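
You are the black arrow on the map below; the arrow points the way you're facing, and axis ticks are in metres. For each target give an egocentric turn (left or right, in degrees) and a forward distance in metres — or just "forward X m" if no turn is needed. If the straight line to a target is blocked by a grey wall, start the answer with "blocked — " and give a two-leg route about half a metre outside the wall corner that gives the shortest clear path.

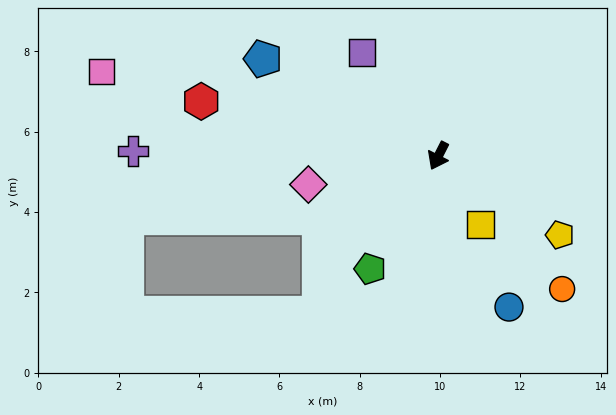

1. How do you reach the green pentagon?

turn right 4°, forward 3.3 m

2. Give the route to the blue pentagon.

turn right 92°, forward 5.0 m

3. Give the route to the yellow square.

turn left 58°, forward 2.0 m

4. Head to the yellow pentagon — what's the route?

turn left 84°, forward 3.6 m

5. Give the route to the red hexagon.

turn right 76°, forward 6.1 m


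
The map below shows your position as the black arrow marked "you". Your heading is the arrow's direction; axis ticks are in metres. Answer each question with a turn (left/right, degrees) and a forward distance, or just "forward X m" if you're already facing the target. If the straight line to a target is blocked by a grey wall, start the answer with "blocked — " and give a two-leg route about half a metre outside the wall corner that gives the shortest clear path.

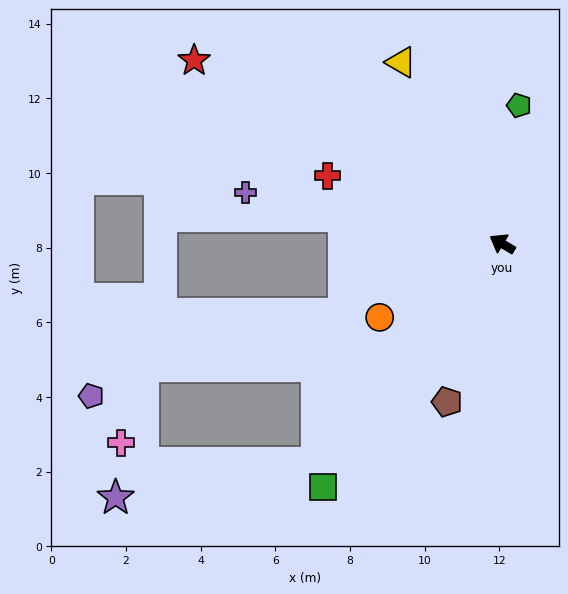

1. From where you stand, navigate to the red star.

forward 9.6 m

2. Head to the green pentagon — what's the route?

turn right 66°, forward 3.7 m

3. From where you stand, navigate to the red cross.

turn left 9°, forward 5.0 m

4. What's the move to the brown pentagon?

turn left 101°, forward 4.5 m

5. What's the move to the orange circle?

turn left 62°, forward 3.8 m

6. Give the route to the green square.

turn left 84°, forward 8.1 m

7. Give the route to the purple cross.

turn left 19°, forward 7.0 m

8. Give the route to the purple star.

blocked — turn left 80°, forward 7.7 m, then turn right 39°, forward 5.5 m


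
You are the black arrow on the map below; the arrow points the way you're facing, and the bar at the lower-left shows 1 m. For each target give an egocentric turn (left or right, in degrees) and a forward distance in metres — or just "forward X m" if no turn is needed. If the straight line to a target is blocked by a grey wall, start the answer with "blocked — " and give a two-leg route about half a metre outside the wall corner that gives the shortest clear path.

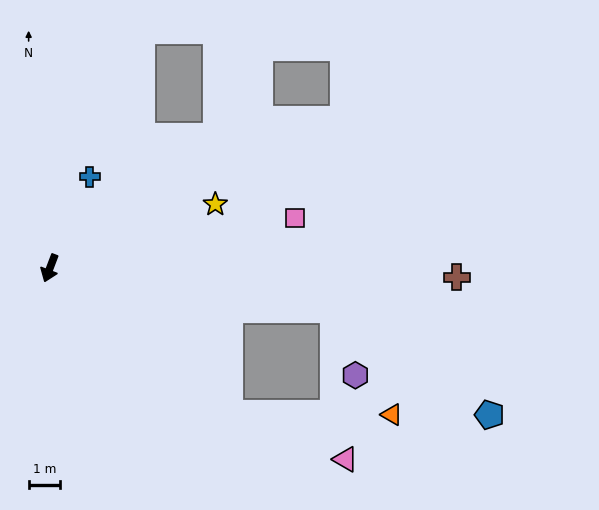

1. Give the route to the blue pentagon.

blocked — turn left 103°, forward 9.0 m, then turn right 26°, forward 6.0 m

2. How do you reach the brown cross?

turn left 110°, forward 12.9 m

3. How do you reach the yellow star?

turn left 132°, forward 5.6 m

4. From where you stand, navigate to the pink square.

turn left 122°, forward 7.9 m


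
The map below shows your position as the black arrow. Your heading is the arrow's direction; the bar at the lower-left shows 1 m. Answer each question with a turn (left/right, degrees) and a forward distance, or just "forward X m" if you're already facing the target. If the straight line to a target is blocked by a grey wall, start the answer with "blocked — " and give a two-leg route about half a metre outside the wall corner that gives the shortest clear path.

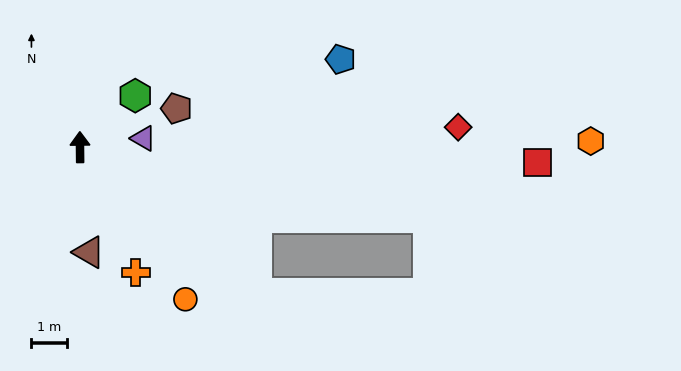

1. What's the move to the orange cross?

turn right 157°, forward 3.9 m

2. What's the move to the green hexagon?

turn right 48°, forward 2.1 m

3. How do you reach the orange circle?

turn right 146°, forward 5.2 m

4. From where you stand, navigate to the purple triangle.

turn right 83°, forward 1.8 m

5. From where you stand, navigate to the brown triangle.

turn right 176°, forward 3.0 m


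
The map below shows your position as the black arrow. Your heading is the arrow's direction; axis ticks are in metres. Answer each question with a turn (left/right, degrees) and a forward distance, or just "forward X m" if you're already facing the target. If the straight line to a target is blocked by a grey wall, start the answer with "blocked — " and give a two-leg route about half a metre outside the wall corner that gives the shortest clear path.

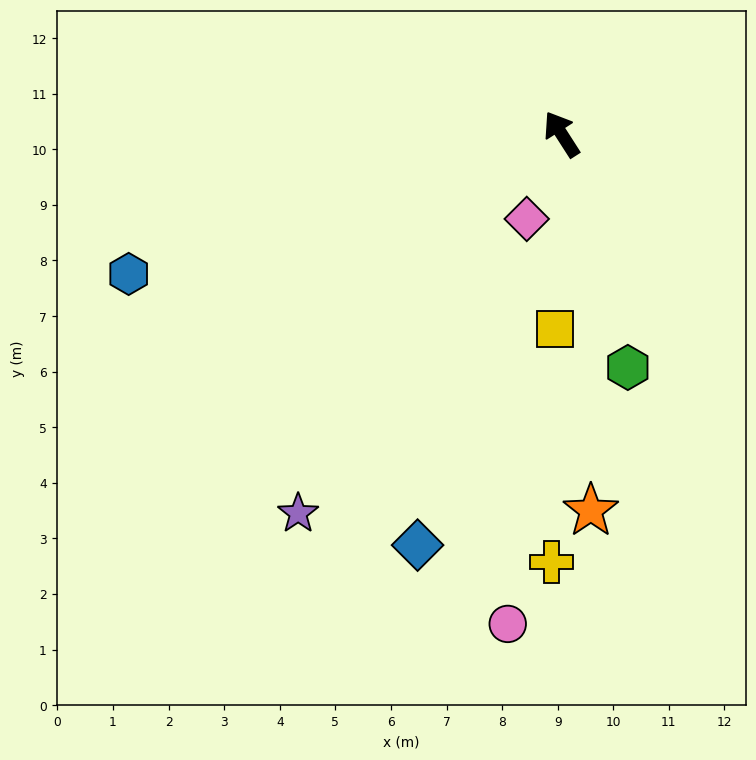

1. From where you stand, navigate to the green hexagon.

turn left 163°, forward 4.4 m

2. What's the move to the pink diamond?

turn left 125°, forward 1.6 m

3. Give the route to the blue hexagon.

turn left 75°, forward 8.2 m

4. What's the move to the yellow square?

turn left 145°, forward 3.5 m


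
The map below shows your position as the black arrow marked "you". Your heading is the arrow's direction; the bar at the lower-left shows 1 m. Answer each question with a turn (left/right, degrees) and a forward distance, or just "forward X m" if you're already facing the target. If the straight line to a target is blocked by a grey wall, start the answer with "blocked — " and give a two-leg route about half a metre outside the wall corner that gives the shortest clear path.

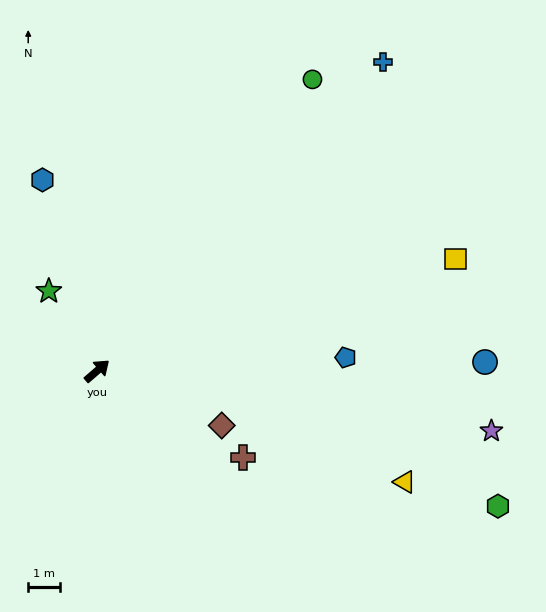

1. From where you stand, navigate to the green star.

turn left 80°, forward 2.9 m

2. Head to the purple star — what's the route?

turn right 50°, forward 12.6 m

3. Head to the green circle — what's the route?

turn left 13°, forward 11.4 m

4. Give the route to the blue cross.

turn left 6°, forward 13.3 m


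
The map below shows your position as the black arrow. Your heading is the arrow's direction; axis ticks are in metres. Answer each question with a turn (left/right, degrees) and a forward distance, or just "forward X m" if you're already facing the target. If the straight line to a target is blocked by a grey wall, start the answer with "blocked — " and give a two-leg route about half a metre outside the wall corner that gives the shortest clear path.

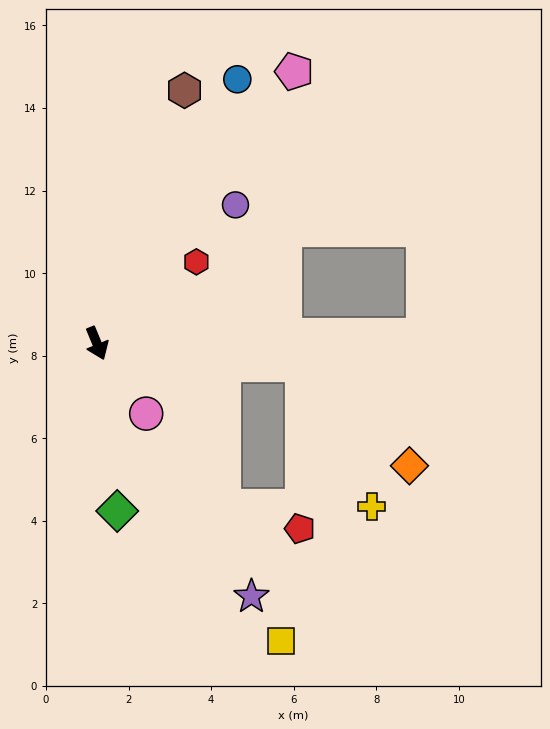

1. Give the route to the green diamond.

turn right 16°, forward 4.1 m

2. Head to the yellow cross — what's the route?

blocked — turn left 62°, forward 5.0 m, then turn right 58°, forward 3.8 m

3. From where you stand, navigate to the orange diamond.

blocked — turn left 62°, forward 5.0 m, then turn right 38°, forward 3.6 m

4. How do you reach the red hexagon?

turn left 107°, forward 3.1 m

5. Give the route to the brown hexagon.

turn left 138°, forward 6.5 m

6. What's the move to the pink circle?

turn left 13°, forward 2.1 m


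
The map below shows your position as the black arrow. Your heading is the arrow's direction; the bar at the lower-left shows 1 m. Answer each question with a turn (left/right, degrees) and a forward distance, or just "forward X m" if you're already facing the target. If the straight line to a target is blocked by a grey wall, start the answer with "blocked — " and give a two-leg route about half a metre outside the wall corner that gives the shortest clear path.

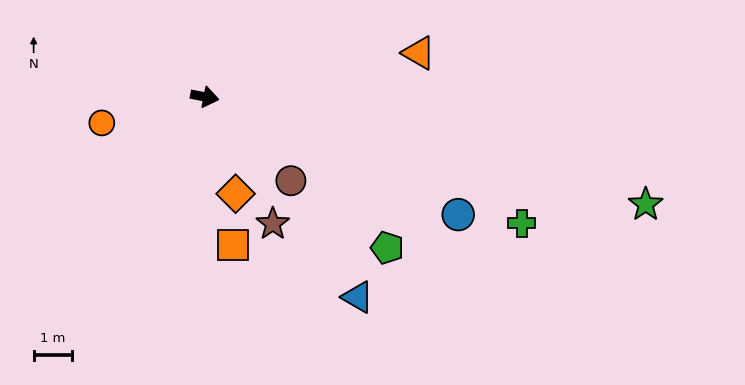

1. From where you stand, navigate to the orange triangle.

turn left 23°, forward 5.7 m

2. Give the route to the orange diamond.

turn right 61°, forward 2.6 m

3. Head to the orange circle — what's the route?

turn right 155°, forward 2.7 m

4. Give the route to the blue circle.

turn right 14°, forward 7.2 m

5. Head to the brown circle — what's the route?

turn right 33°, forward 3.1 m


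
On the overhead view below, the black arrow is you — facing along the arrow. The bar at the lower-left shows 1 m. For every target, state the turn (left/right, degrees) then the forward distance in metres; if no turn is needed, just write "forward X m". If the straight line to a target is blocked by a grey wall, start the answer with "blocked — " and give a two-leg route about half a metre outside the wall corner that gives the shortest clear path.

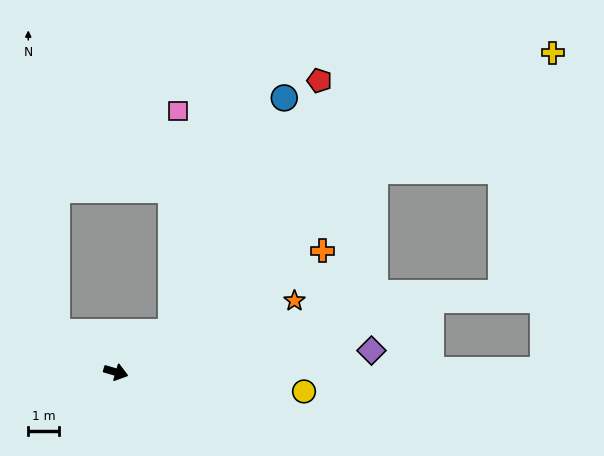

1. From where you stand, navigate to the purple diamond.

turn left 21°, forward 8.3 m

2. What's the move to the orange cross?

turn left 47°, forward 7.8 m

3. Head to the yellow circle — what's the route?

turn left 10°, forward 6.2 m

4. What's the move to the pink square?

blocked — turn left 53°, forward 2.2 m, then turn left 51°, forward 7.2 m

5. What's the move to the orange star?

turn left 38°, forward 6.3 m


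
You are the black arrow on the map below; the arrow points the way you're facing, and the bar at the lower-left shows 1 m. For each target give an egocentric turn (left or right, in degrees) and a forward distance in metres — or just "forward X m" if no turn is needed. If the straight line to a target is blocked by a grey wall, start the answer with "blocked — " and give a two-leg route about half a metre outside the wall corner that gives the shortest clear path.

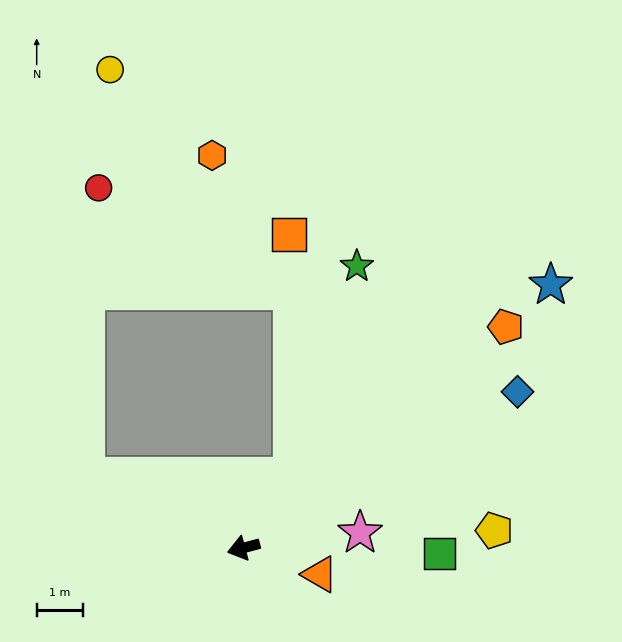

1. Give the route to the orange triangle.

turn left 146°, forward 1.7 m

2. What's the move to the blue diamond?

turn right 165°, forward 6.8 m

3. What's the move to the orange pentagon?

turn right 155°, forward 7.4 m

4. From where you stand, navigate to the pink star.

turn left 172°, forward 2.5 m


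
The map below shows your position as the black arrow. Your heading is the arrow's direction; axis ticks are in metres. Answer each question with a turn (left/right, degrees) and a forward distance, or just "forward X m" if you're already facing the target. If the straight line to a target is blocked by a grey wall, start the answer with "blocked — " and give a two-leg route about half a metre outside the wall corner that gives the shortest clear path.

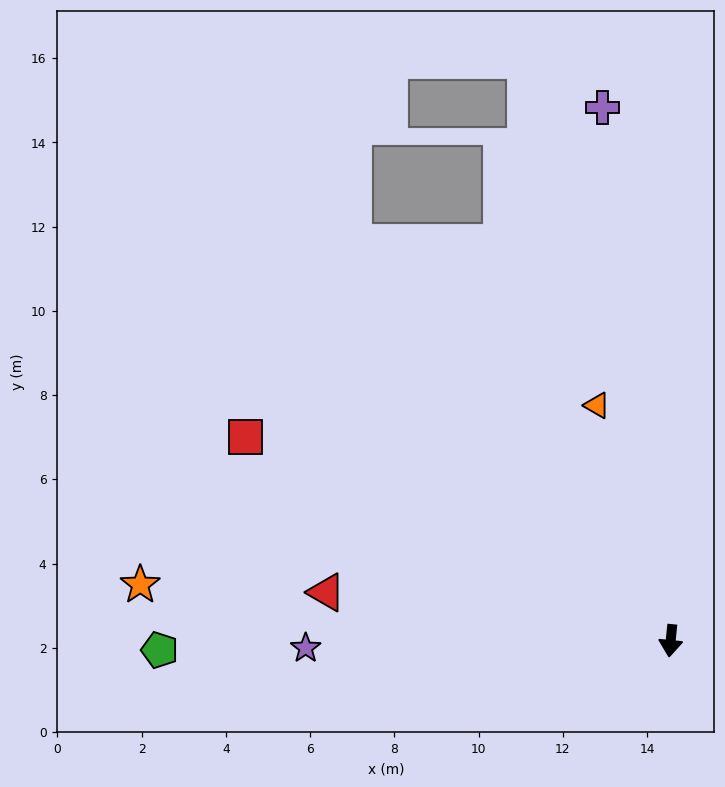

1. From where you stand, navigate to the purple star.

turn right 83°, forward 8.7 m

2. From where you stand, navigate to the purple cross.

turn right 167°, forward 12.8 m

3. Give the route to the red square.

turn right 110°, forward 11.2 m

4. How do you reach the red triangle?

turn right 92°, forward 8.3 m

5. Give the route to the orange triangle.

turn right 157°, forward 5.9 m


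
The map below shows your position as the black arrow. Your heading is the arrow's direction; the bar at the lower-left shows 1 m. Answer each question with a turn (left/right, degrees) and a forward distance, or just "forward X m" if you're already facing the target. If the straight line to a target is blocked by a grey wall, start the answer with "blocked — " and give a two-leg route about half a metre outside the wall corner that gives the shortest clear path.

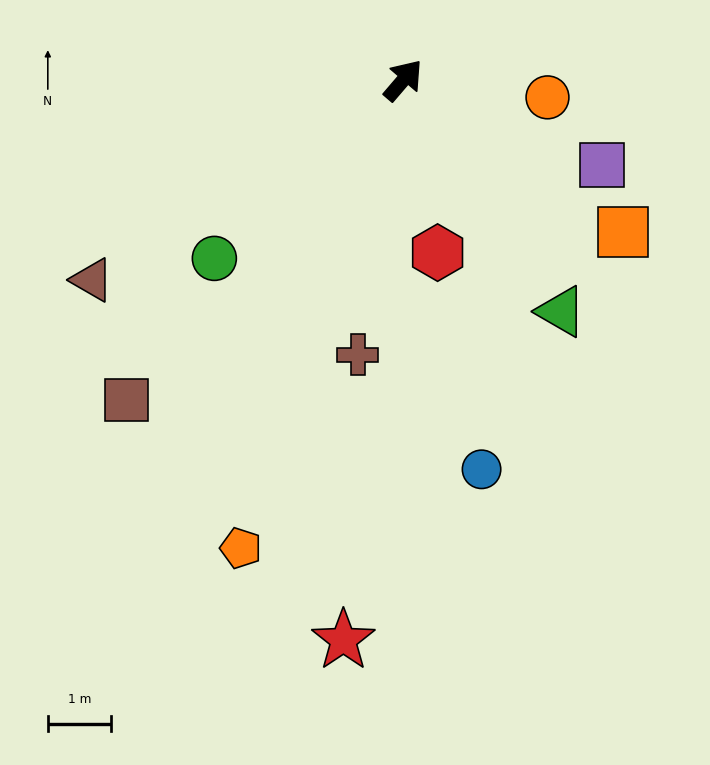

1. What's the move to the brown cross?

turn right 149°, forward 4.4 m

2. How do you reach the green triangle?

turn right 105°, forward 4.4 m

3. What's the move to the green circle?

turn left 174°, forward 4.1 m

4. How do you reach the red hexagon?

turn right 128°, forward 2.8 m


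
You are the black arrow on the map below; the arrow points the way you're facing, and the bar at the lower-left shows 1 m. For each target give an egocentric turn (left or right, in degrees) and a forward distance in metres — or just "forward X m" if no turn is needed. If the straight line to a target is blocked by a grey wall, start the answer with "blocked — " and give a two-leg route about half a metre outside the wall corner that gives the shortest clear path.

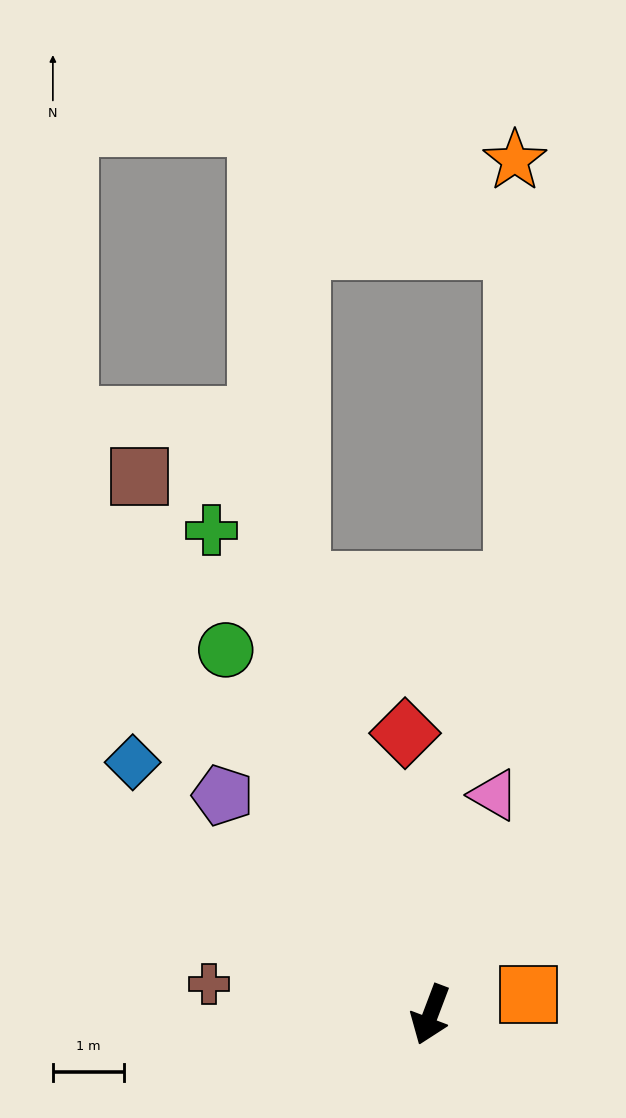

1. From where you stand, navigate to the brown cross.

turn right 77°, forward 3.1 m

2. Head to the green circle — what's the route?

turn right 130°, forward 5.9 m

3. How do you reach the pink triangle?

turn right 175°, forward 3.2 m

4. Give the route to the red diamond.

turn right 154°, forward 4.0 m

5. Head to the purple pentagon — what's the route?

turn right 116°, forward 4.3 m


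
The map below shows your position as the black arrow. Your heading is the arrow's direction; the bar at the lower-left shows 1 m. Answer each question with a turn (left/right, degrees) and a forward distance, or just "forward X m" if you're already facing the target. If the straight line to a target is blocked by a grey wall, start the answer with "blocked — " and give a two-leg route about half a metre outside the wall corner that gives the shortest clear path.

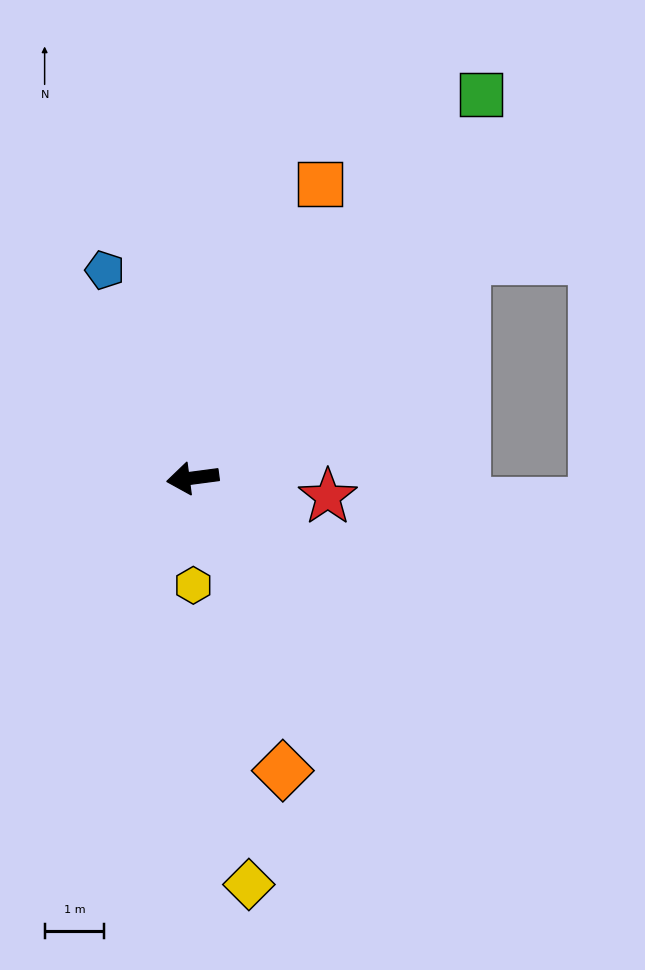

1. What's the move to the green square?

turn right 134°, forward 8.1 m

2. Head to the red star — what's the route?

turn left 165°, forward 2.3 m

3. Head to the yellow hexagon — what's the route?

turn left 83°, forward 1.8 m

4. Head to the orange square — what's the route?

turn right 121°, forward 5.4 m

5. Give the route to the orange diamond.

turn left 100°, forward 5.2 m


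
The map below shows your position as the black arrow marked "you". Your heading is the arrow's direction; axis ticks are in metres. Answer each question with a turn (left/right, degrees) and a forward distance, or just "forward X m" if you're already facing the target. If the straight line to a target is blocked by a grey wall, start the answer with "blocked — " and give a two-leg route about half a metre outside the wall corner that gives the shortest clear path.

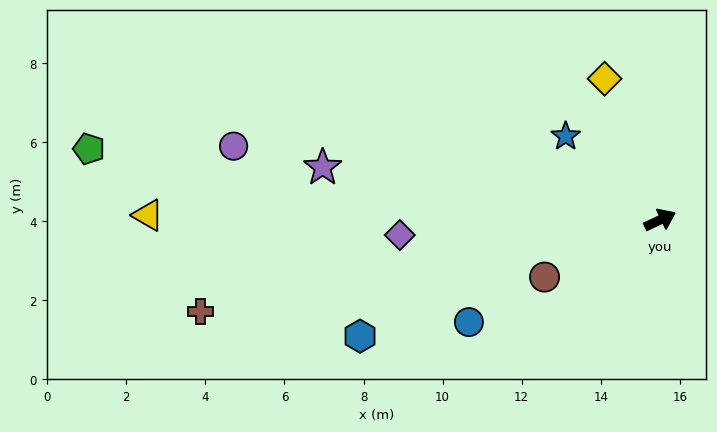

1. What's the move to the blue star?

turn left 113°, forward 3.2 m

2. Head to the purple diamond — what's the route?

turn left 158°, forward 6.6 m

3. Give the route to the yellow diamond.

turn left 86°, forward 3.8 m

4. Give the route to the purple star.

turn left 146°, forward 8.6 m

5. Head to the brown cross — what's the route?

turn left 166°, forward 11.9 m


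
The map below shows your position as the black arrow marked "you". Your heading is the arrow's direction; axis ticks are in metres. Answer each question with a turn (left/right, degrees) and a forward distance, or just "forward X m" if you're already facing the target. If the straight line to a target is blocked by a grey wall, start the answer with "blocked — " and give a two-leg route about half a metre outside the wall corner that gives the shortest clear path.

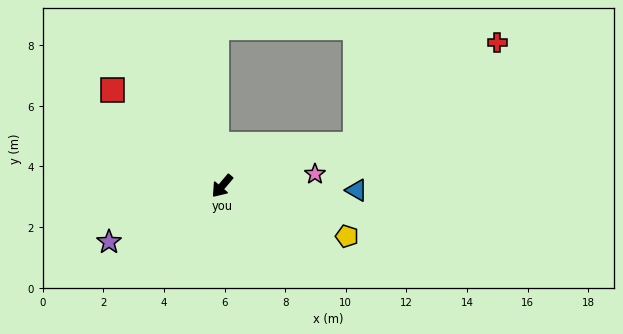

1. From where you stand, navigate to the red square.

turn right 91°, forward 4.8 m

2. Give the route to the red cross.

blocked — turn left 148°, forward 4.6 m, then turn left 18°, forward 5.8 m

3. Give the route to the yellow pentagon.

turn left 108°, forward 4.4 m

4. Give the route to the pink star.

turn left 138°, forward 3.1 m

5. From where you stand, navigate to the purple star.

turn right 23°, forward 4.2 m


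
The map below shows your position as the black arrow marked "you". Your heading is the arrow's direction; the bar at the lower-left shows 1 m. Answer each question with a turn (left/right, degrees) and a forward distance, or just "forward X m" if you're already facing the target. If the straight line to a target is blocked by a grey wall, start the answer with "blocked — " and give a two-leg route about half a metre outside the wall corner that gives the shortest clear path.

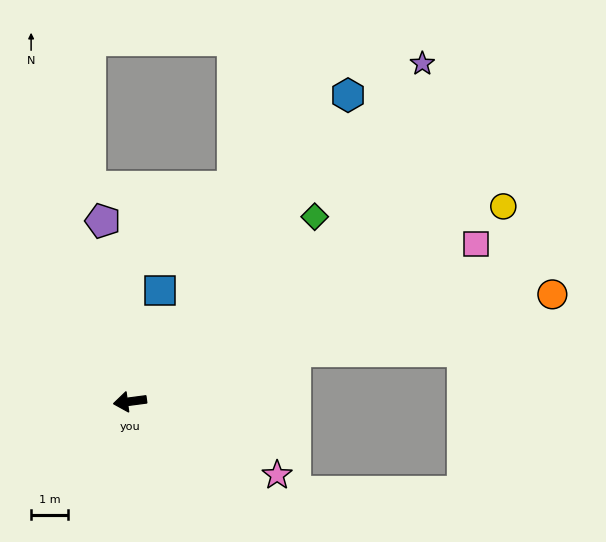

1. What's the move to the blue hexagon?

turn right 133°, forward 10.2 m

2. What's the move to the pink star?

turn left 146°, forward 4.5 m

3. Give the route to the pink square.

turn right 163°, forward 10.3 m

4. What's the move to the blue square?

turn right 113°, forward 3.1 m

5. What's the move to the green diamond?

turn right 143°, forward 7.1 m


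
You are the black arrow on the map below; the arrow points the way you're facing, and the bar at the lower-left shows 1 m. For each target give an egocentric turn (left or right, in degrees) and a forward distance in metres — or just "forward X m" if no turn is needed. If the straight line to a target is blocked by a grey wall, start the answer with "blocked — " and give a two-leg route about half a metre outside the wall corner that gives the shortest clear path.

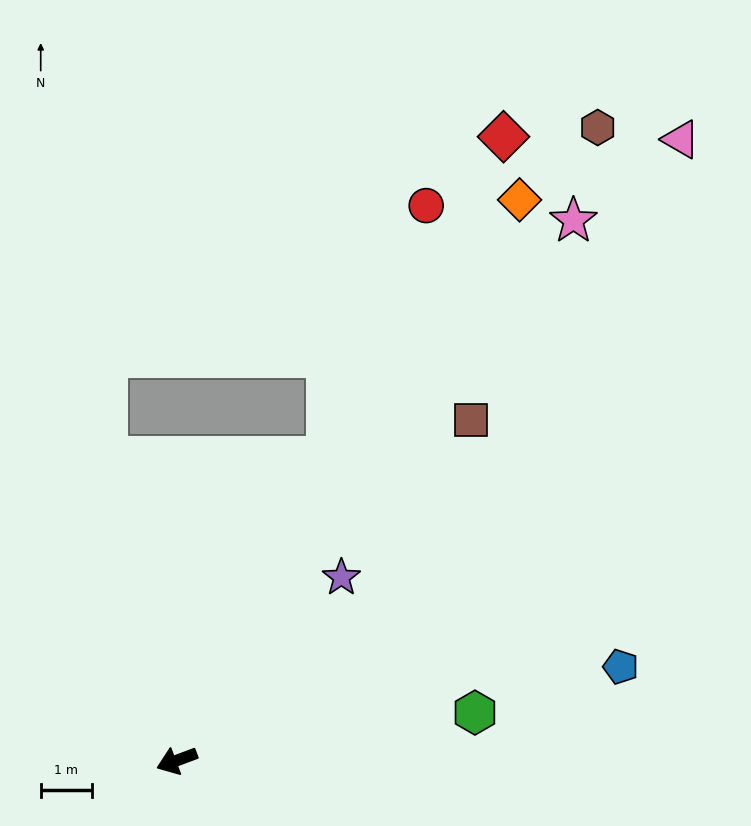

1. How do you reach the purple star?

turn right 152°, forward 4.8 m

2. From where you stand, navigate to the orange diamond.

turn right 142°, forward 12.9 m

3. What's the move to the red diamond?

turn right 138°, forward 13.8 m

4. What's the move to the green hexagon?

turn left 169°, forward 5.9 m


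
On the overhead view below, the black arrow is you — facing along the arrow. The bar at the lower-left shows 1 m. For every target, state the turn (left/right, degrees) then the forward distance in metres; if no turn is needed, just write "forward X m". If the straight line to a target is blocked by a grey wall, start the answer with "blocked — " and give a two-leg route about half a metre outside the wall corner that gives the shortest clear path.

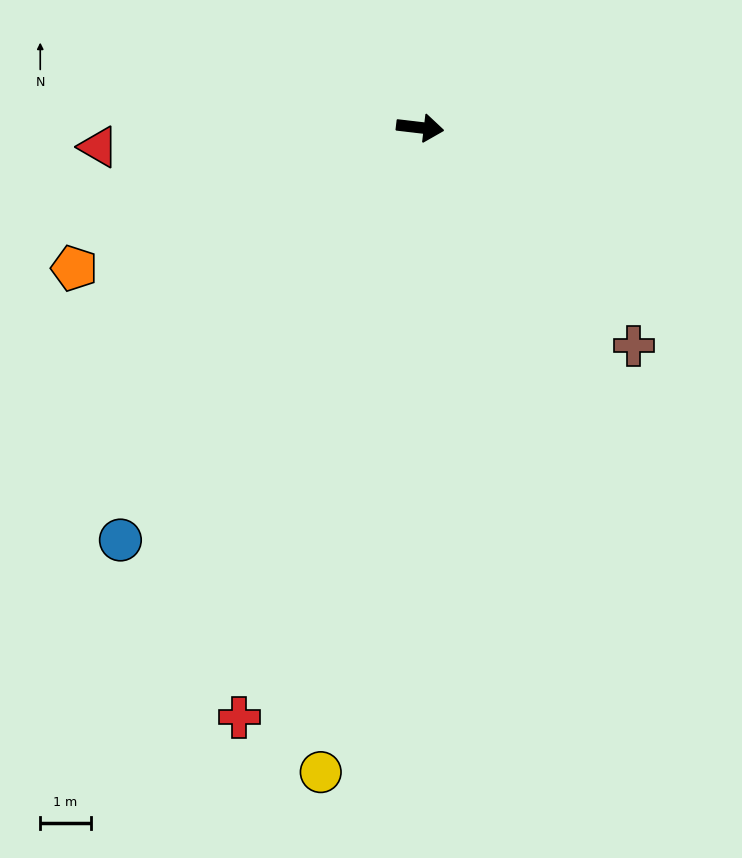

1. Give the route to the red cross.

turn right 100°, forward 12.3 m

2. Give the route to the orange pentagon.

turn right 151°, forward 7.4 m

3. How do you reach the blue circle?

turn right 119°, forward 10.1 m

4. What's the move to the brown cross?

turn right 39°, forward 6.1 m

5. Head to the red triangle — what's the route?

turn right 170°, forward 6.4 m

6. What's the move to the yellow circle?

turn right 92°, forward 13.0 m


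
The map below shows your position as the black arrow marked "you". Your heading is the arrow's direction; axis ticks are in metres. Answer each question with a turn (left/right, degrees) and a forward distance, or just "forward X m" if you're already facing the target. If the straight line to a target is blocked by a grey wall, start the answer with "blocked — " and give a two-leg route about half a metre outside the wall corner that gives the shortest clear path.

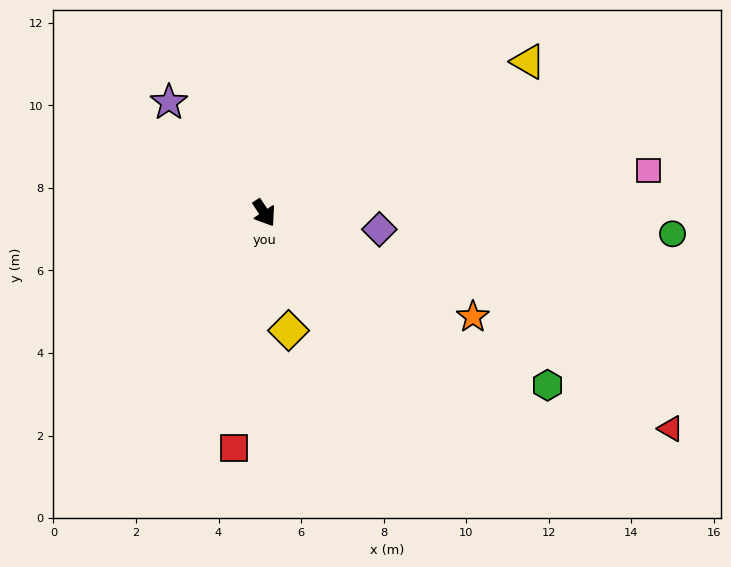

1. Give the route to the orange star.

turn left 30°, forward 5.6 m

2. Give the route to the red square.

turn right 41°, forward 5.7 m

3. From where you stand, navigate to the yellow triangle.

turn left 86°, forward 7.4 m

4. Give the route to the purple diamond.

turn left 48°, forward 2.8 m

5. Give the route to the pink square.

turn left 63°, forward 9.4 m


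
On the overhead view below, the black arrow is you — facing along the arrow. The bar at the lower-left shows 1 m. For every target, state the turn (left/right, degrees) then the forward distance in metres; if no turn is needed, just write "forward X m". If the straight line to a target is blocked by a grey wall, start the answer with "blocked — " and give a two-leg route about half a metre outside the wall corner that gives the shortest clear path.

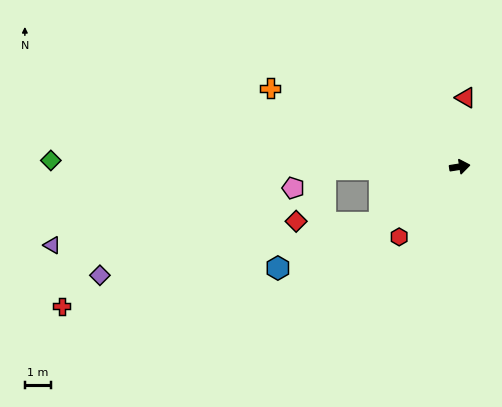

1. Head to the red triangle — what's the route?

turn left 76°, forward 2.6 m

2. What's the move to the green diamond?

turn left 170°, forward 15.4 m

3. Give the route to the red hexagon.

turn right 140°, forward 3.5 m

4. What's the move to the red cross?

blocked — turn right 154°, forward 3.7 m, then turn right 20°, forward 12.4 m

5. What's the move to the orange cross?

turn left 149°, forward 7.7 m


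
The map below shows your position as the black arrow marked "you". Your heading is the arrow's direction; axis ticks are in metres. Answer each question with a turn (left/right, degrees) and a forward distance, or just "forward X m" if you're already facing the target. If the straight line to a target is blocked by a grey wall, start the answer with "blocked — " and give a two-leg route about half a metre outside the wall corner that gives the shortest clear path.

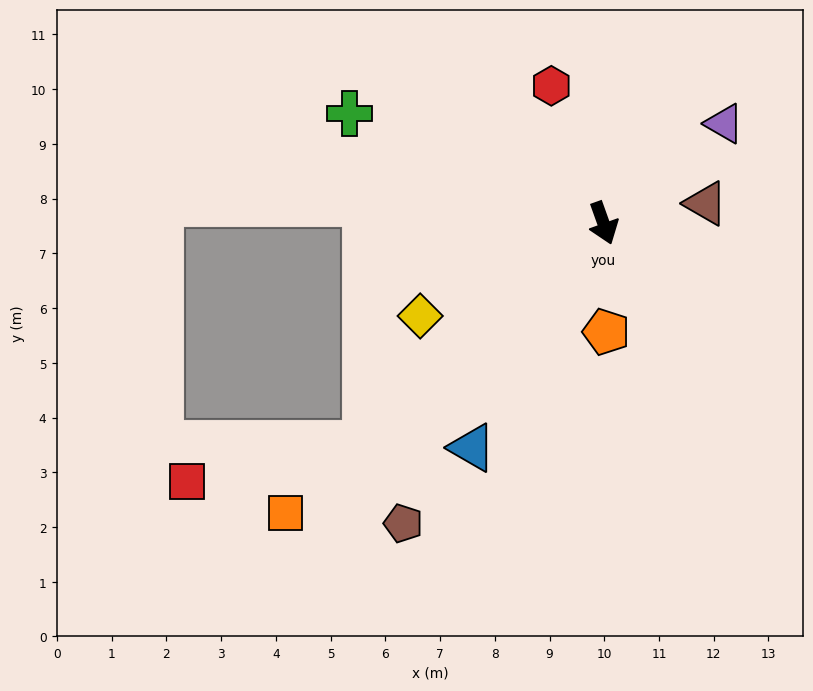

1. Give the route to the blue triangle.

turn right 50°, forward 4.8 m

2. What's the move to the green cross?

turn right 133°, forward 5.1 m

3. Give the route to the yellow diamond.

turn right 83°, forward 3.8 m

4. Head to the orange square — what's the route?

turn right 67°, forward 7.9 m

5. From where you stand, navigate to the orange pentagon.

turn right 18°, forward 2.0 m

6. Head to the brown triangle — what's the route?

turn left 81°, forward 1.9 m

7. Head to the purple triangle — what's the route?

turn left 110°, forward 2.9 m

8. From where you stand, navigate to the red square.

blocked — turn right 67°, forward 5.9 m, then turn right 31°, forward 3.3 m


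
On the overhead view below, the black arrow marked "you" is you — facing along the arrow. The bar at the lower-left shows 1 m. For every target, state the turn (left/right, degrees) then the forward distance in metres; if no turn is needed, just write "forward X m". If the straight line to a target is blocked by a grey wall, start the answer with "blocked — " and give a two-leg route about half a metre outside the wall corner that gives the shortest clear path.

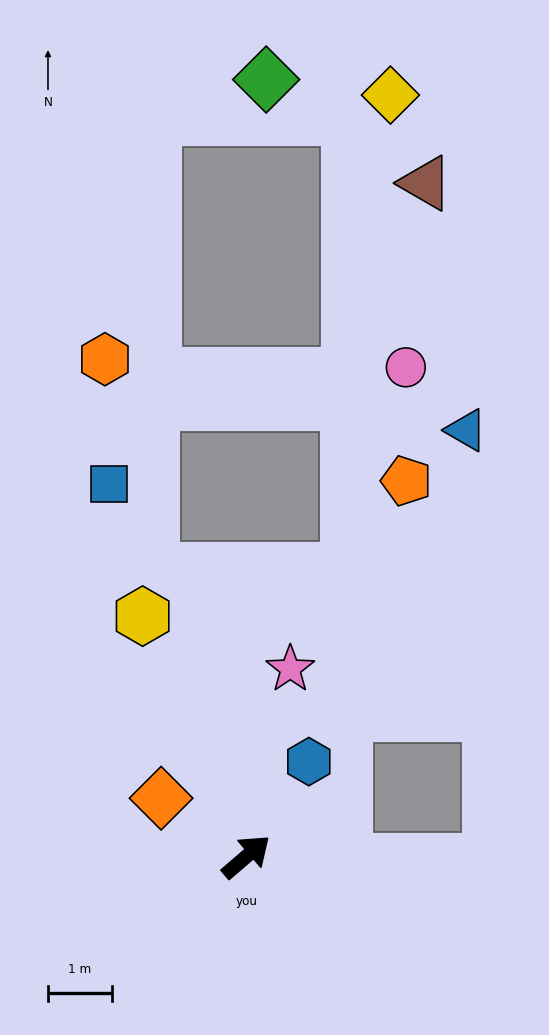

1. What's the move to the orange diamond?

turn left 105°, forward 1.6 m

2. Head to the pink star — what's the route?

turn left 36°, forward 3.0 m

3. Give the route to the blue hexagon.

turn left 16°, forward 1.8 m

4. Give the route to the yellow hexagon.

turn left 73°, forward 4.1 m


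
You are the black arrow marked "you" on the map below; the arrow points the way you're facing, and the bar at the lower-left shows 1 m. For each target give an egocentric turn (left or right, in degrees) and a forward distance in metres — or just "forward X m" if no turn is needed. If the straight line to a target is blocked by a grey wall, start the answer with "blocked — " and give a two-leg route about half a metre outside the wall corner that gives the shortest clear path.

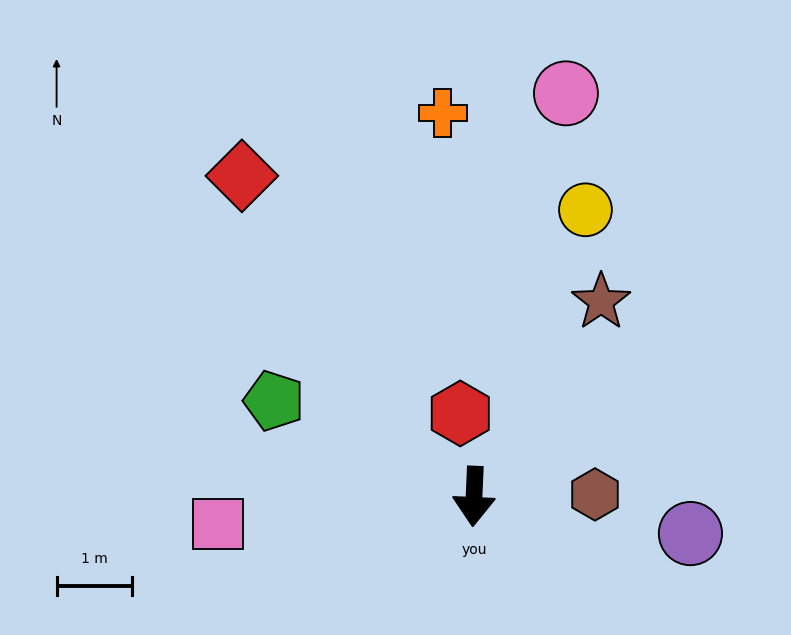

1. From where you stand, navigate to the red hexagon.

turn right 168°, forward 1.1 m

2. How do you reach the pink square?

turn right 81°, forward 3.4 m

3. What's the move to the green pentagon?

turn right 113°, forward 2.9 m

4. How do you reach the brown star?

turn left 149°, forward 3.1 m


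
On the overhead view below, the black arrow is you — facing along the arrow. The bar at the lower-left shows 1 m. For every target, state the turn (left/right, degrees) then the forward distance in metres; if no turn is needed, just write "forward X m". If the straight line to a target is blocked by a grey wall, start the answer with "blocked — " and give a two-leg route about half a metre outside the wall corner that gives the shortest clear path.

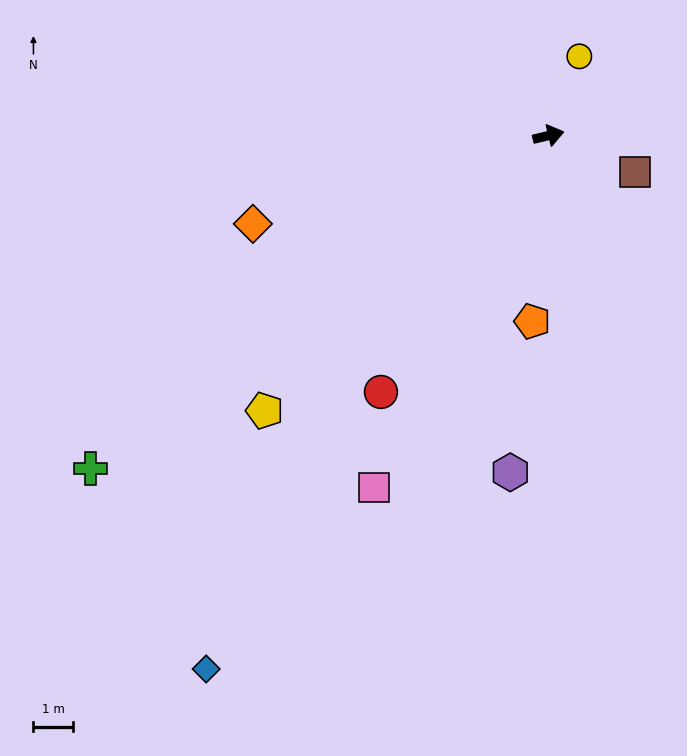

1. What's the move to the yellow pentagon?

turn right 149°, forward 9.9 m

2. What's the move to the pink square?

turn right 130°, forward 9.8 m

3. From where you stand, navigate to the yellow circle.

turn left 55°, forward 2.1 m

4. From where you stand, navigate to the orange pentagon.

turn right 109°, forward 4.7 m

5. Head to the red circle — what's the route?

turn right 137°, forward 7.7 m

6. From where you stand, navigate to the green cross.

turn right 158°, forward 14.2 m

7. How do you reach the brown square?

turn right 36°, forward 2.3 m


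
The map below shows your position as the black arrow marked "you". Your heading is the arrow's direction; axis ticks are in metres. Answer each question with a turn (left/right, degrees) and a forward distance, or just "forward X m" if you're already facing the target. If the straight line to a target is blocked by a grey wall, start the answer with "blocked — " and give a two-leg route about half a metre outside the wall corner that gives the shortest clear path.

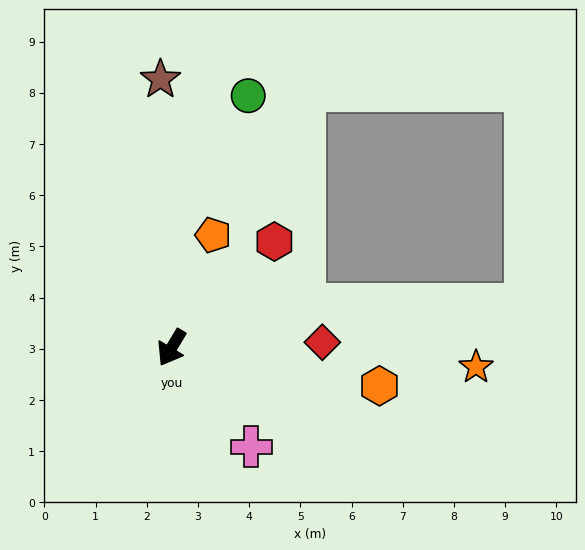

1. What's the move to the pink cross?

turn left 70°, forward 2.5 m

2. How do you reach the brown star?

turn right 147°, forward 5.2 m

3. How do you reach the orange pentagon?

turn right 169°, forward 2.3 m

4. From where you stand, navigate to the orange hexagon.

turn left 111°, forward 4.1 m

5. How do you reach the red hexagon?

turn left 167°, forward 2.9 m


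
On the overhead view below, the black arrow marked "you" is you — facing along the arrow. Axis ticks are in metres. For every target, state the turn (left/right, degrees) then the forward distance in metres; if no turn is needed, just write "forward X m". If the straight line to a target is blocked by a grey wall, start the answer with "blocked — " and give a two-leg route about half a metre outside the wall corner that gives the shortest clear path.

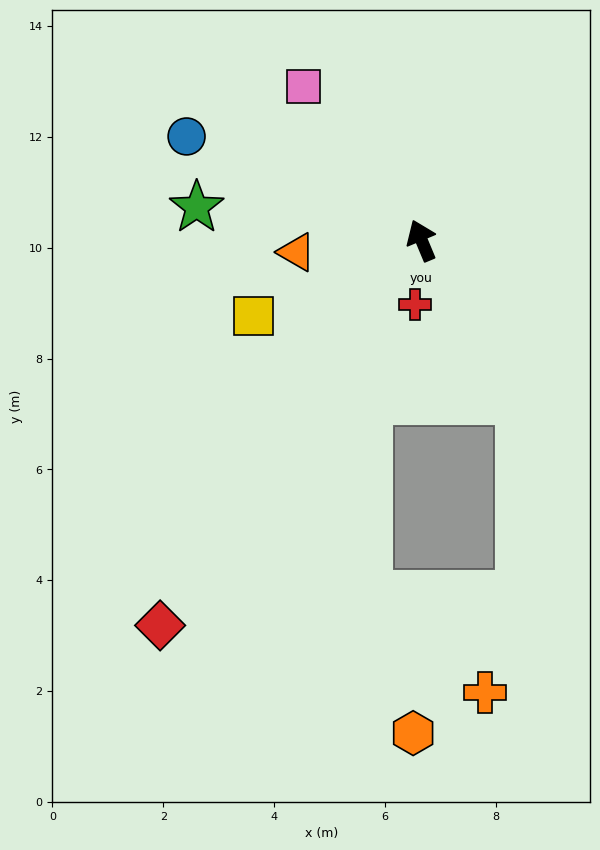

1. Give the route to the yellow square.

turn left 92°, forward 3.3 m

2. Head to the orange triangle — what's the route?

turn left 73°, forward 2.3 m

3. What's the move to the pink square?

turn left 15°, forward 3.5 m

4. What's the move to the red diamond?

turn left 123°, forward 8.4 m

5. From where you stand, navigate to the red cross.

turn left 152°, forward 1.2 m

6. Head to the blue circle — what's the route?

turn left 43°, forward 4.6 m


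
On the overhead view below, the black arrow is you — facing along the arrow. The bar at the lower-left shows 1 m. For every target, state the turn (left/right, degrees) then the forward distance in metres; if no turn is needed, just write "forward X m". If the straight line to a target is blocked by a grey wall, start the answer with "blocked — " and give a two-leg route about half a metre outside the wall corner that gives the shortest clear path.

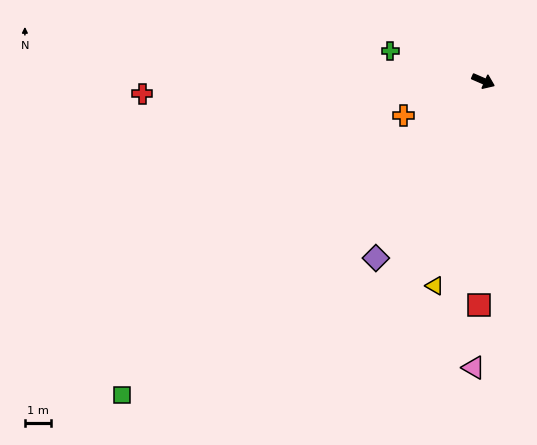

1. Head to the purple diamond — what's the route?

turn right 98°, forward 7.9 m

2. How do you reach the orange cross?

turn right 133°, forward 3.3 m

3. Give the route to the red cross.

turn right 154°, forward 13.0 m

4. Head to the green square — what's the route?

turn right 116°, forward 18.2 m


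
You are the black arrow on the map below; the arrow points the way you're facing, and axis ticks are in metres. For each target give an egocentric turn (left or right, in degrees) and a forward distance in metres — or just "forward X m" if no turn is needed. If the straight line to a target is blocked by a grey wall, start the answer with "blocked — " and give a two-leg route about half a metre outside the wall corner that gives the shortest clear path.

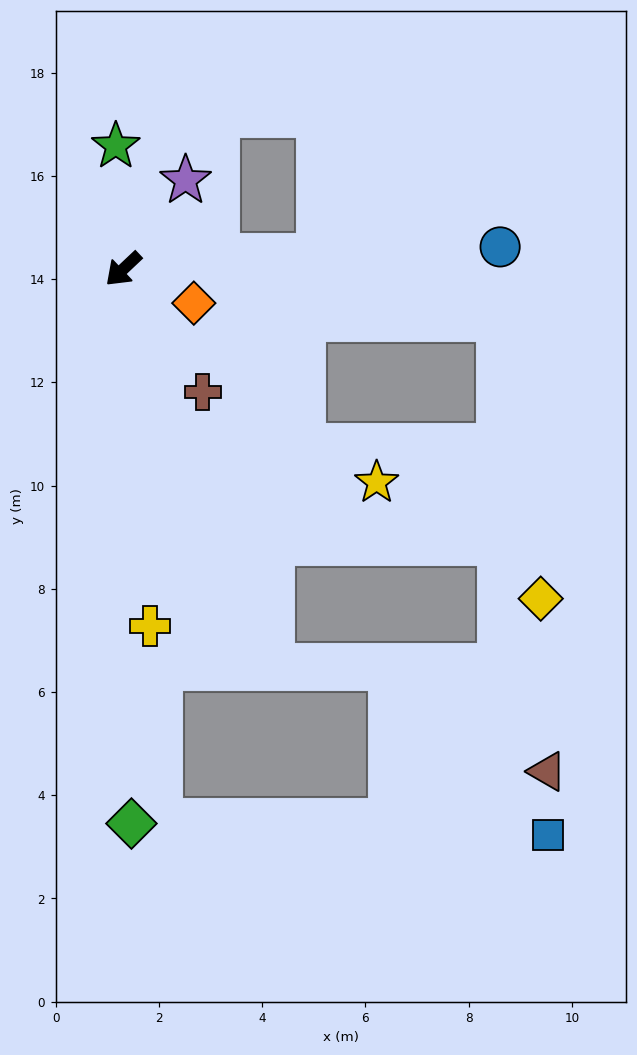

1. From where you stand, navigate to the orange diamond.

turn left 111°, forward 1.5 m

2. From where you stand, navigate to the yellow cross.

turn left 51°, forward 6.9 m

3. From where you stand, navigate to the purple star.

turn right 168°, forward 2.1 m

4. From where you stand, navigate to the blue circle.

turn left 140°, forward 7.3 m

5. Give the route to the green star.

turn right 130°, forward 2.4 m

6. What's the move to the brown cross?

turn left 79°, forward 2.8 m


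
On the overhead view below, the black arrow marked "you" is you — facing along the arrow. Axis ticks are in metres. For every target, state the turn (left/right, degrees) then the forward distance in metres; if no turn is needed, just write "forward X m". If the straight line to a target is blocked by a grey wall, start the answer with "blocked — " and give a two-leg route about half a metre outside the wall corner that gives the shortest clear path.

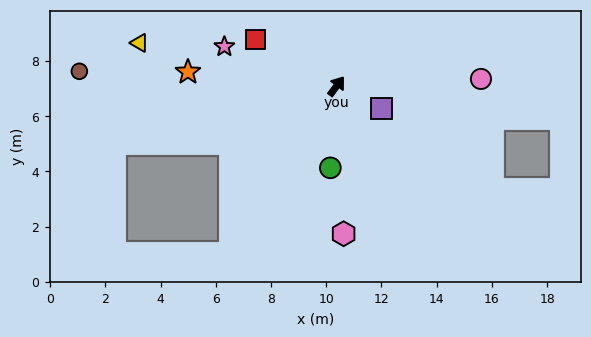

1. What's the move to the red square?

turn left 97°, forward 3.4 m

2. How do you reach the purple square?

turn right 80°, forward 1.8 m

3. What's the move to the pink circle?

turn right 50°, forward 5.2 m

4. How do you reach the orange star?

turn left 121°, forward 5.4 m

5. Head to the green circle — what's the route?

turn right 148°, forward 3.0 m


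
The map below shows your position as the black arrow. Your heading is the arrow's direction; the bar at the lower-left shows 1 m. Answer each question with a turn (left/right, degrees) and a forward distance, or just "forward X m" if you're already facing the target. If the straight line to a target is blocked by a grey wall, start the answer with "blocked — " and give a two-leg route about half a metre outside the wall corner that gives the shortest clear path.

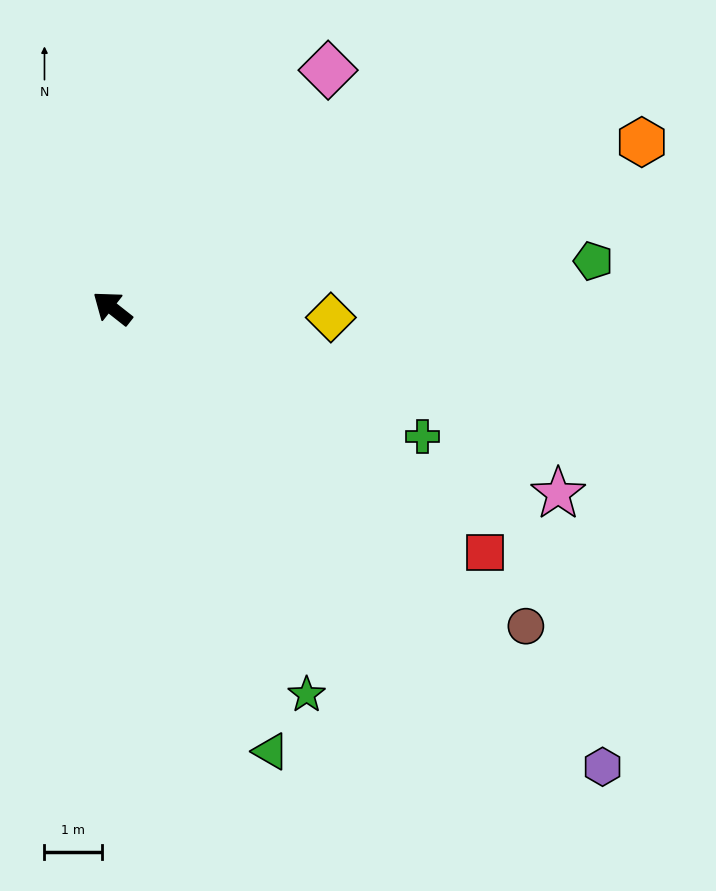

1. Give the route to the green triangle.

turn left 148°, forward 8.2 m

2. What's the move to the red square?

turn right 175°, forward 7.8 m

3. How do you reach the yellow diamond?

turn right 144°, forward 3.8 m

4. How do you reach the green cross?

turn right 164°, forward 5.8 m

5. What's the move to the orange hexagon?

turn right 124°, forward 9.7 m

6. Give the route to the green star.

turn left 155°, forward 7.5 m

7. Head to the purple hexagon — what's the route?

turn left 175°, forward 11.7 m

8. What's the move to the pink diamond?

turn right 94°, forward 5.6 m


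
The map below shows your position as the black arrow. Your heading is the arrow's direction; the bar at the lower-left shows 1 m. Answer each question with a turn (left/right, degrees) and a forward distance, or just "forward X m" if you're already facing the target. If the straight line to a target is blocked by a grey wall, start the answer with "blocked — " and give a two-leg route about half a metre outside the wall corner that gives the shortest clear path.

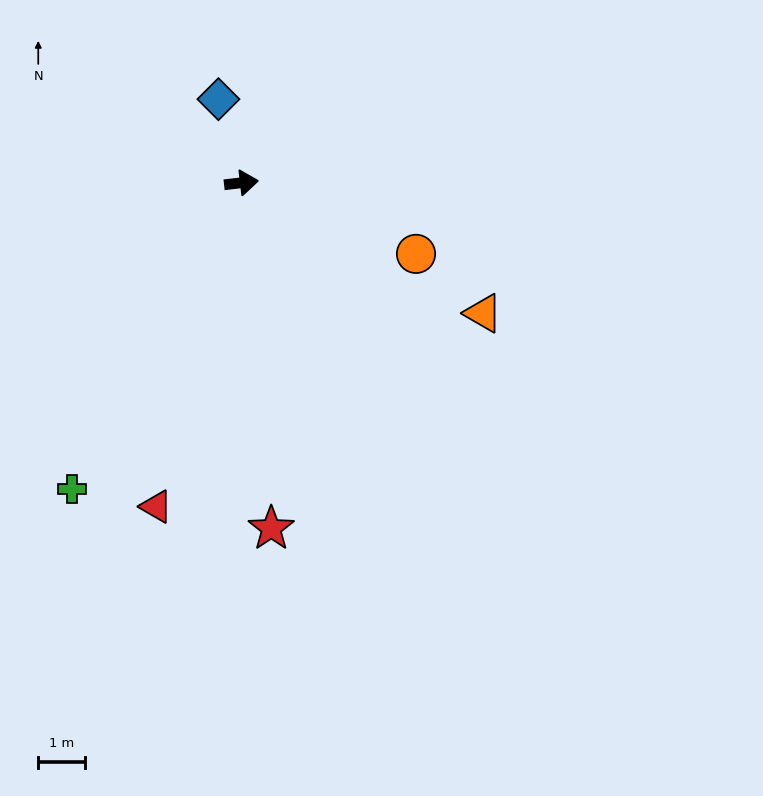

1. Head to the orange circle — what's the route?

turn right 29°, forward 4.1 m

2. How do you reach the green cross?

turn right 126°, forward 7.5 m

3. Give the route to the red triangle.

turn right 111°, forward 7.2 m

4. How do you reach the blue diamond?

turn left 99°, forward 1.9 m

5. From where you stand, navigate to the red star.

turn right 92°, forward 7.5 m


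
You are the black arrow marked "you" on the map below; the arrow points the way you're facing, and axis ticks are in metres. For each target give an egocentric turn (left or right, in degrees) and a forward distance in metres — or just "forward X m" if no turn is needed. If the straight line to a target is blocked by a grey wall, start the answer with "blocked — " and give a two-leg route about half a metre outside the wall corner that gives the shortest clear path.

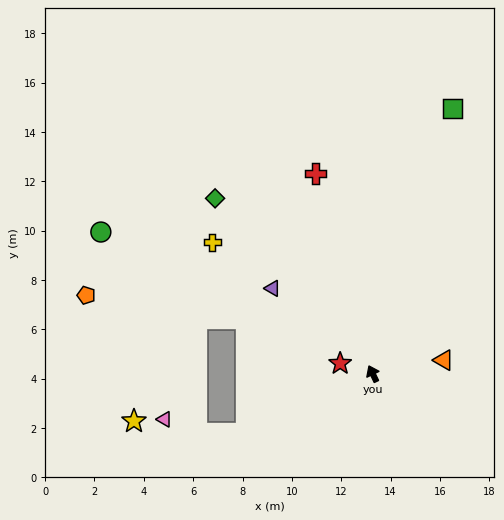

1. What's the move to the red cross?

turn right 10°, forward 8.4 m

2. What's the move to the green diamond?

turn left 16°, forward 9.6 m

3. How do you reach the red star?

turn left 47°, forward 1.4 m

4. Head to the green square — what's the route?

turn right 42°, forward 11.2 m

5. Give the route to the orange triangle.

turn right 105°, forward 2.9 m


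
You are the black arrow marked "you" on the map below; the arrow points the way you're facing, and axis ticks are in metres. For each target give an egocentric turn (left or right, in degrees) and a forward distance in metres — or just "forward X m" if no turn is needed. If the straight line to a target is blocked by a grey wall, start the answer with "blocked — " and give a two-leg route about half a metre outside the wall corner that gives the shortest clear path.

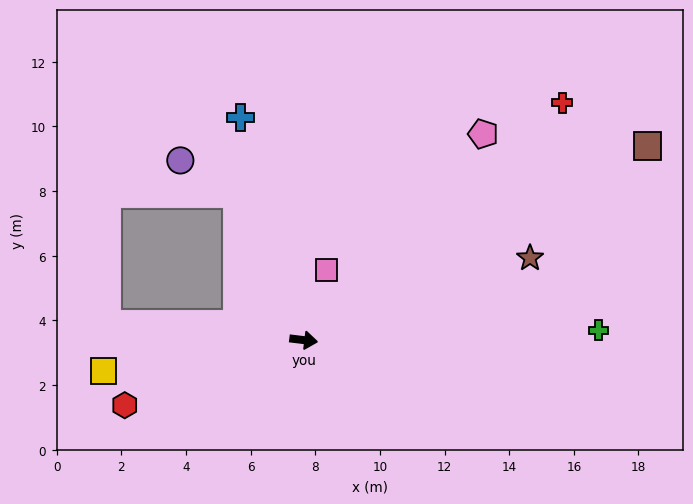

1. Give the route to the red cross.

turn left 49°, forward 10.9 m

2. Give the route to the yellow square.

turn right 164°, forward 6.3 m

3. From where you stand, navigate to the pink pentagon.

turn left 56°, forward 8.5 m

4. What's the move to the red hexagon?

turn right 153°, forward 5.9 m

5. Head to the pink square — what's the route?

turn left 79°, forward 2.3 m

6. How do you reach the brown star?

turn left 27°, forward 7.4 m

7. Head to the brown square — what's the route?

turn left 36°, forward 12.2 m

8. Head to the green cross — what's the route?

turn left 9°, forward 9.1 m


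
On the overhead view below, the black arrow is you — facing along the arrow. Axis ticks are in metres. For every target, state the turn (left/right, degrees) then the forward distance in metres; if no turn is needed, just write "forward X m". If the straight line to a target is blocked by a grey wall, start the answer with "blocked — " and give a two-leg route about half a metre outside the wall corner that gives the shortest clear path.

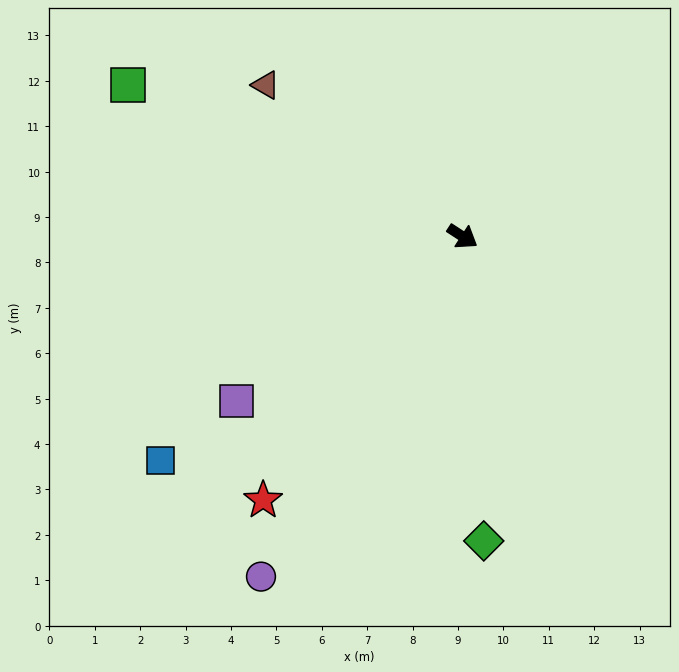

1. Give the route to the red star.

turn right 94°, forward 7.3 m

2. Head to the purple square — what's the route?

turn right 111°, forward 6.2 m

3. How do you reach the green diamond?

turn right 53°, forward 6.7 m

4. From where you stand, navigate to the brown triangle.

turn left 175°, forward 5.5 m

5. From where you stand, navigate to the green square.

turn right 171°, forward 8.1 m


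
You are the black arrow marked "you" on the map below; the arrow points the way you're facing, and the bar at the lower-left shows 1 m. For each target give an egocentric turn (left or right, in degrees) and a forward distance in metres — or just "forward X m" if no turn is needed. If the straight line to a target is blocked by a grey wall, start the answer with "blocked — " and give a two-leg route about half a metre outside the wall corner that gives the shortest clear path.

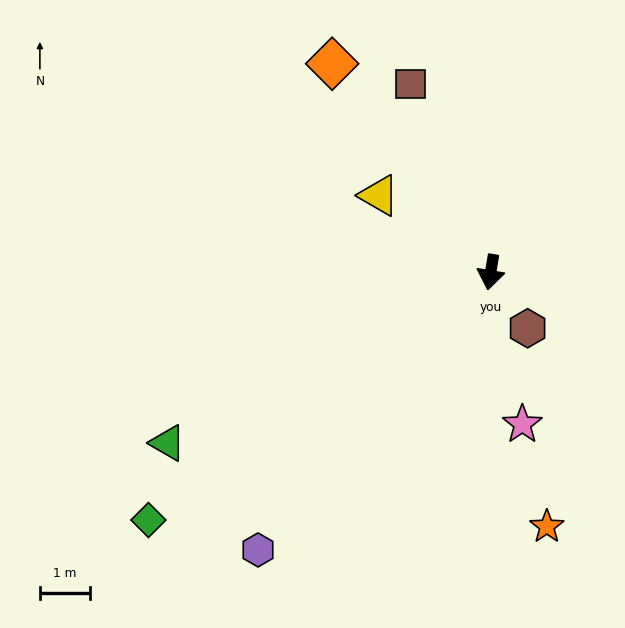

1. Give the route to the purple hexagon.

turn right 31°, forward 7.2 m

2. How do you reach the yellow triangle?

turn right 115°, forward 2.7 m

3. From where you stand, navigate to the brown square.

turn right 148°, forward 4.1 m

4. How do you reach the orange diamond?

turn right 133°, forward 5.2 m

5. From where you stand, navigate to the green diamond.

turn right 45°, forward 8.4 m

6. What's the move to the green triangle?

turn right 53°, forward 7.3 m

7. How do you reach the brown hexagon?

turn left 43°, forward 1.3 m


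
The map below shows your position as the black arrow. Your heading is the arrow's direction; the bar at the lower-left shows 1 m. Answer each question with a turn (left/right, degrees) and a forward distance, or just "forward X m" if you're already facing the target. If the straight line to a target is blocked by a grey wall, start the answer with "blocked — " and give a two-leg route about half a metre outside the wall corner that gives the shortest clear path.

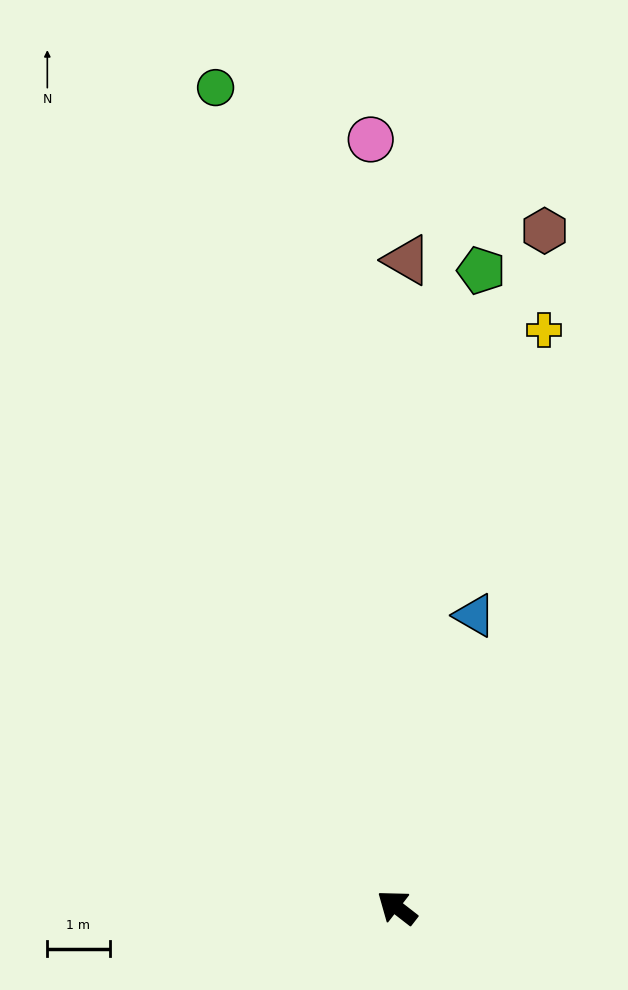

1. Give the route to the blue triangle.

turn right 67°, forward 4.9 m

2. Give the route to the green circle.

turn right 40°, forward 13.5 m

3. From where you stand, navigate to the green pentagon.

turn right 60°, forward 10.3 m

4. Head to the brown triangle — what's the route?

turn right 53°, forward 10.4 m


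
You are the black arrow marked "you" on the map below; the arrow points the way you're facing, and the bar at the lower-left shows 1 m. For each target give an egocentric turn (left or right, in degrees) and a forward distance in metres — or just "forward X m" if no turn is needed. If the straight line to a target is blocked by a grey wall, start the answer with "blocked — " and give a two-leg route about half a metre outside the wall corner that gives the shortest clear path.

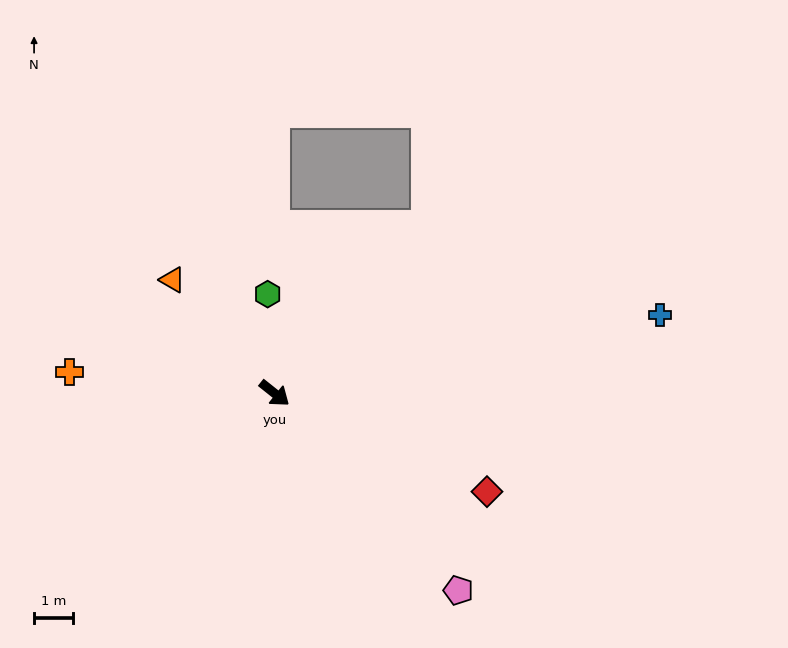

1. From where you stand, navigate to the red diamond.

turn left 14°, forward 6.0 m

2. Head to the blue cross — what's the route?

turn left 50°, forward 10.0 m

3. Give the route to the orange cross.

turn right 147°, forward 5.2 m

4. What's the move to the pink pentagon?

turn right 8°, forward 6.9 m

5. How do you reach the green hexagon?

turn left 133°, forward 2.5 m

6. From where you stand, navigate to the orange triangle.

turn left 171°, forward 3.9 m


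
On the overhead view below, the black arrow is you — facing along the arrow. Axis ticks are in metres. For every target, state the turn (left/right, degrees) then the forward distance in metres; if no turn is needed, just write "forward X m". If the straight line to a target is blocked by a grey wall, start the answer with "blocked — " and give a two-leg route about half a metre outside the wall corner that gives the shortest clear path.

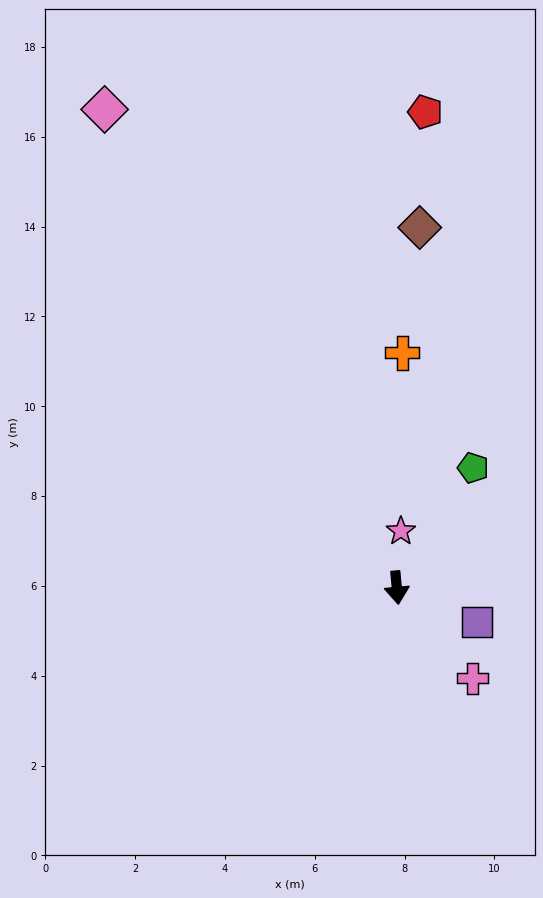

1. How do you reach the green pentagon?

turn left 142°, forward 3.2 m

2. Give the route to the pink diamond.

turn right 154°, forward 12.5 m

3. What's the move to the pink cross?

turn left 35°, forward 2.6 m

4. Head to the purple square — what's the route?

turn left 62°, forward 1.9 m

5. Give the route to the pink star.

turn left 171°, forward 1.3 m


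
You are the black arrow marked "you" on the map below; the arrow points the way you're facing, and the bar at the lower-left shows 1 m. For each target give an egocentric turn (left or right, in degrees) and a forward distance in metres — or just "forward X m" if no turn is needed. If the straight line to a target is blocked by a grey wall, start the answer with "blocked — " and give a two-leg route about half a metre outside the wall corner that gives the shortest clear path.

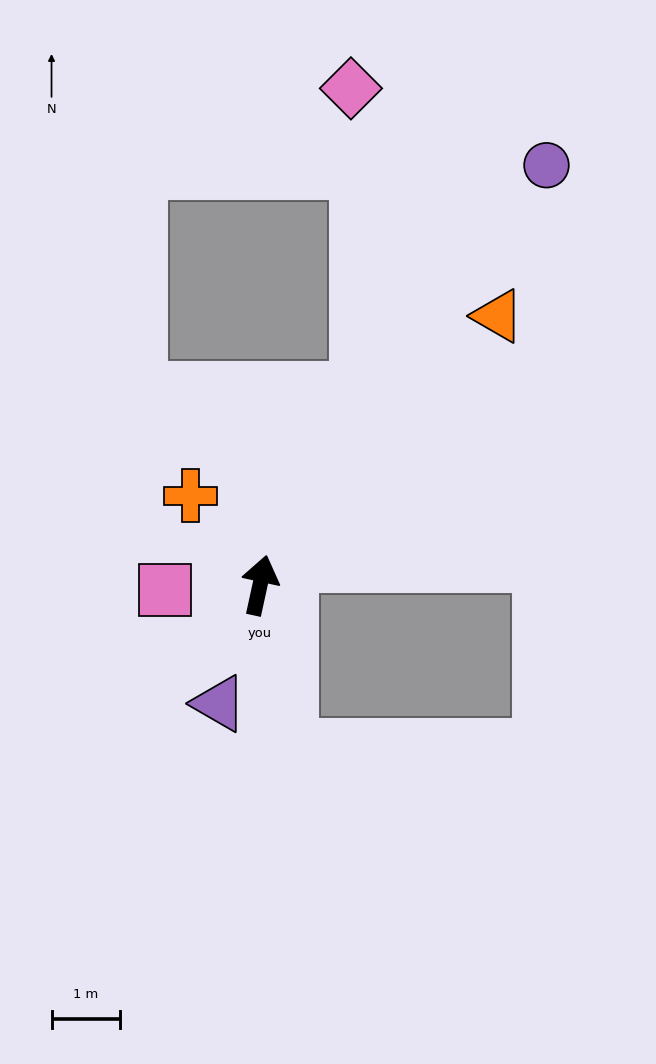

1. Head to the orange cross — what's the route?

turn left 50°, forward 1.7 m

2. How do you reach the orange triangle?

turn right 29°, forward 5.2 m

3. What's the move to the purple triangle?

turn left 173°, forward 1.8 m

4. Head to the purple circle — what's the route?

turn right 22°, forward 7.4 m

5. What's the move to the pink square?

turn left 105°, forward 1.4 m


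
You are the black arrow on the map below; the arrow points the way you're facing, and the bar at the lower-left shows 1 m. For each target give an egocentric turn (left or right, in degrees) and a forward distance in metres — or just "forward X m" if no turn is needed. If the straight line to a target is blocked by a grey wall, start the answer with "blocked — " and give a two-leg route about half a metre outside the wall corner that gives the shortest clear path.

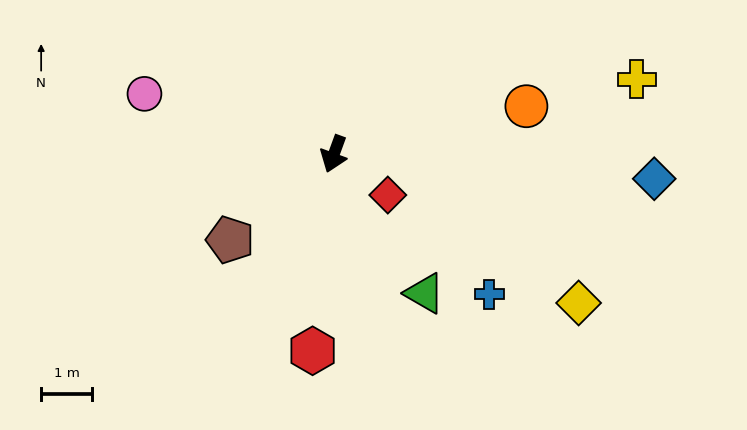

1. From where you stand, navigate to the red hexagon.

turn left 14°, forward 3.9 m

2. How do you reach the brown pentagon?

turn right 30°, forward 2.6 m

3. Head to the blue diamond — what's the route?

turn left 106°, forward 6.3 m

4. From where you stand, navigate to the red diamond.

turn left 73°, forward 1.3 m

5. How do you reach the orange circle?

turn left 124°, forward 3.9 m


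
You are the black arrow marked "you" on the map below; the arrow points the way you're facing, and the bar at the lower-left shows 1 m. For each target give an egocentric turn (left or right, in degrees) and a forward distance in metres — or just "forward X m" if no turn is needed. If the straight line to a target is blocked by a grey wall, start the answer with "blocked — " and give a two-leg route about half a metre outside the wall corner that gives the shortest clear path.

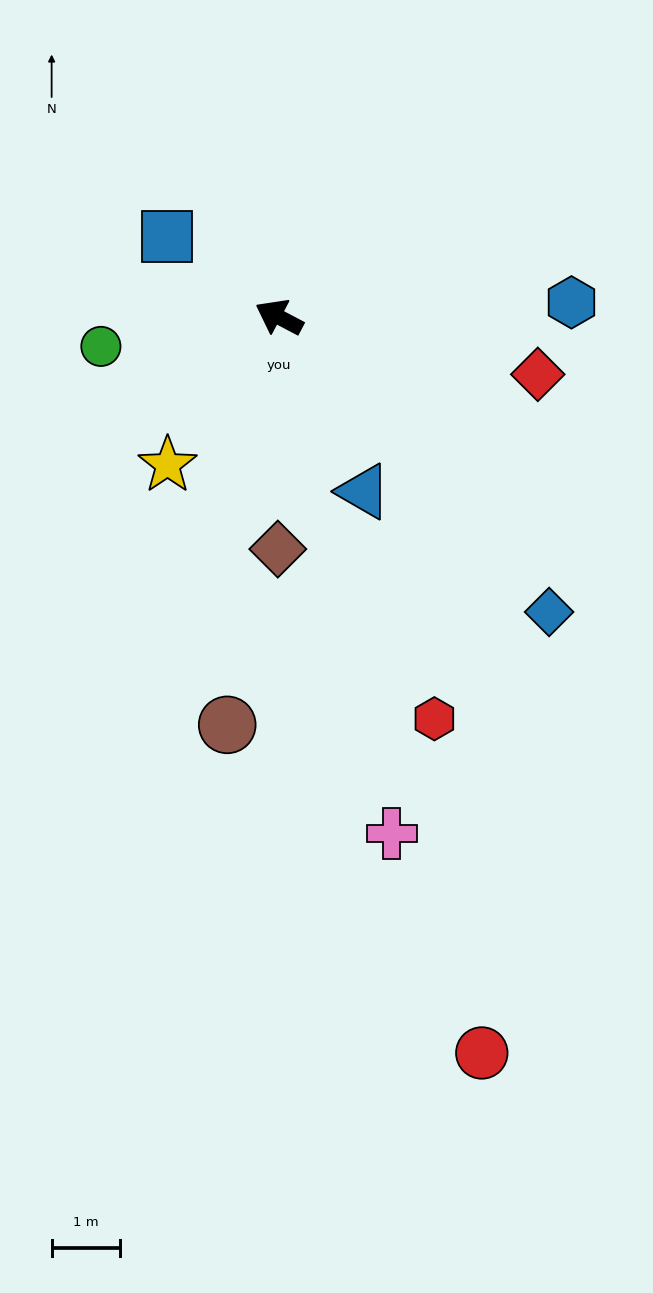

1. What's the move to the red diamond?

turn right 165°, forward 3.9 m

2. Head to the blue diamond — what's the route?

turn left 160°, forward 5.9 m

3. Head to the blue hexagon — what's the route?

turn right 149°, forward 4.3 m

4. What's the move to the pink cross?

turn left 130°, forward 7.7 m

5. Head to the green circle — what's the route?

turn left 37°, forward 2.6 m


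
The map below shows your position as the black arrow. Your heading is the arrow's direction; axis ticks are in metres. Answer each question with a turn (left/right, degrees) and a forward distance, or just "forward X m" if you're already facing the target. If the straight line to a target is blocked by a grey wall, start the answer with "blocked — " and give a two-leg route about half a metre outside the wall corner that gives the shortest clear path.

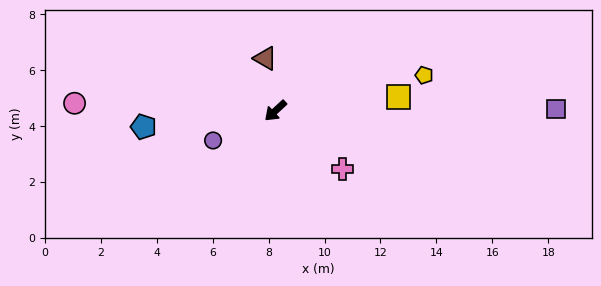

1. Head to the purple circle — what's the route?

turn right 17°, forward 2.5 m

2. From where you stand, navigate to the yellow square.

turn left 144°, forward 4.4 m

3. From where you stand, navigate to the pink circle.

turn right 45°, forward 7.2 m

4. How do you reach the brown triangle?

turn right 122°, forward 1.9 m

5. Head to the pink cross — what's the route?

turn left 96°, forward 3.2 m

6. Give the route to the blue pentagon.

turn right 36°, forward 4.8 m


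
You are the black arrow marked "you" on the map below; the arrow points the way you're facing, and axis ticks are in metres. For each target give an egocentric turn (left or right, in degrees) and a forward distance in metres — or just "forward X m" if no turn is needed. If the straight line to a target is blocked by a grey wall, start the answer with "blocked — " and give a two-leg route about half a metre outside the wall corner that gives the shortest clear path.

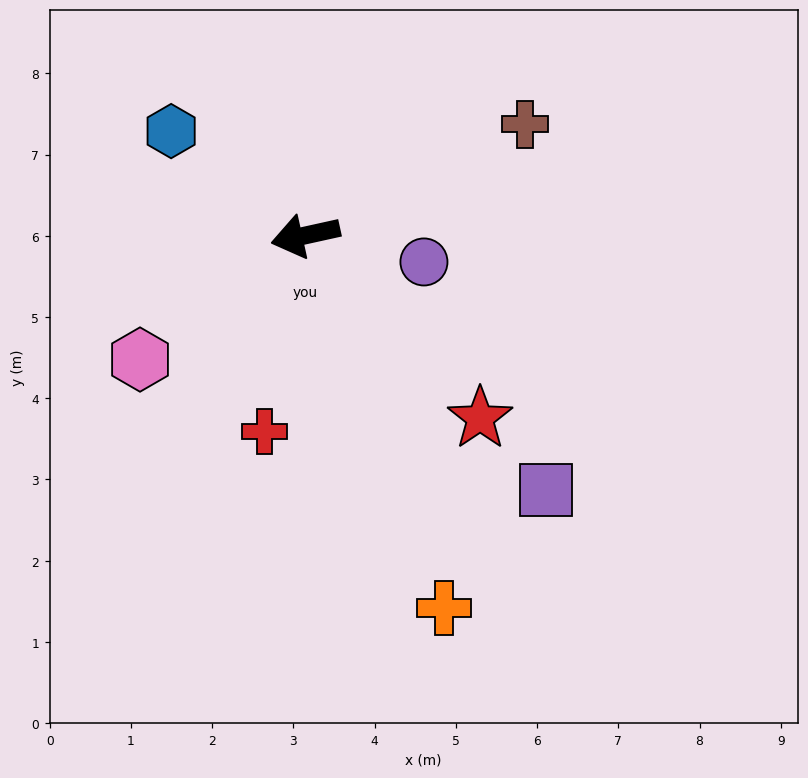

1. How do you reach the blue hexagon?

turn right 50°, forward 2.1 m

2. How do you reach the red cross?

turn left 66°, forward 2.5 m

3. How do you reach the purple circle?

turn left 155°, forward 1.5 m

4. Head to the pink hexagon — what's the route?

turn left 24°, forward 2.5 m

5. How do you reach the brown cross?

turn right 166°, forward 3.0 m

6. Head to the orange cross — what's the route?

turn left 98°, forward 4.9 m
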